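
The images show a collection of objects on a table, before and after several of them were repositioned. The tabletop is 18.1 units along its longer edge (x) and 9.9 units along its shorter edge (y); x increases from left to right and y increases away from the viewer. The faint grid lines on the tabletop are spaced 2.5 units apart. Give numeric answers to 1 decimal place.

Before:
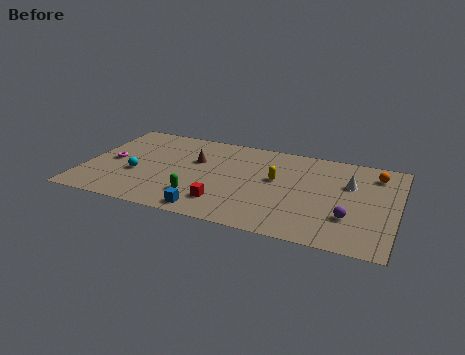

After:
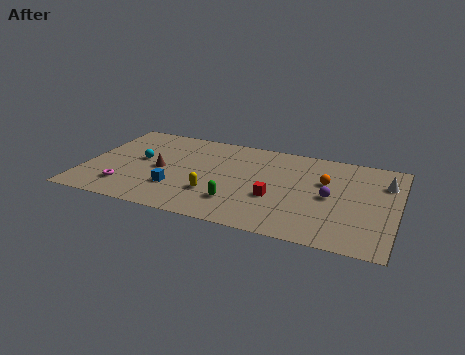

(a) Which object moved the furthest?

the yellow capsule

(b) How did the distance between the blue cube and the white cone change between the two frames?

+3.2

Before: roughly 9.4 units apart; after: 12.6. That's 3.2 units further apart.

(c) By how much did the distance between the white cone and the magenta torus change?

+1.6

They were about 13.9 units apart before and 15.5 after — 1.6 units further apart.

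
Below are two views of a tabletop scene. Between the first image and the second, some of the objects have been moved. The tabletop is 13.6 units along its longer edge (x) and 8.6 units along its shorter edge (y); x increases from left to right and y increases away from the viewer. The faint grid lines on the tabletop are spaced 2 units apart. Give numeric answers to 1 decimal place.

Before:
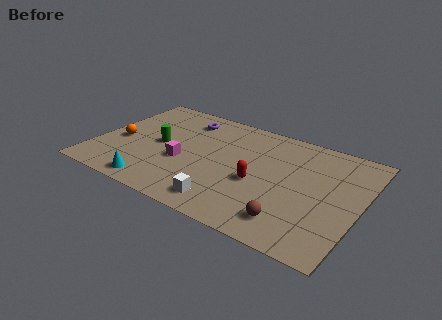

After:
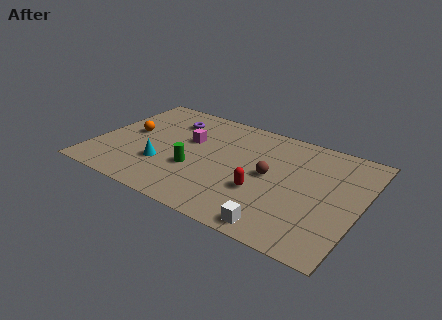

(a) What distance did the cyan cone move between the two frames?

1.7

From (3.5, 1.0) to (3.7, 2.7), the cyan cone covered √(0.2² + 1.7²) ≈ 1.7 units.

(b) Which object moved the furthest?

the brown sphere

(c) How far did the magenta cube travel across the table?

1.9

The magenta cube moved from about (4.6, 3.4) to (4.6, 5.3), a distance of √(0.0² + 1.9²) ≈ 1.9.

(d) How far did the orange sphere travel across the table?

1.0

The orange sphere was near (1.2, 3.7) before and (1.6, 4.6) after, so it travelled √(0.4² + 0.9²) ≈ 1.0 units.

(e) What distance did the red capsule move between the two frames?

0.7

The red capsule was near (8.5, 3.6) before and (8.8, 3.0) after, so it travelled √(0.3² + 0.6²) ≈ 0.7 units.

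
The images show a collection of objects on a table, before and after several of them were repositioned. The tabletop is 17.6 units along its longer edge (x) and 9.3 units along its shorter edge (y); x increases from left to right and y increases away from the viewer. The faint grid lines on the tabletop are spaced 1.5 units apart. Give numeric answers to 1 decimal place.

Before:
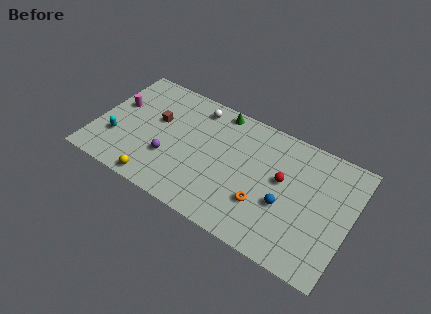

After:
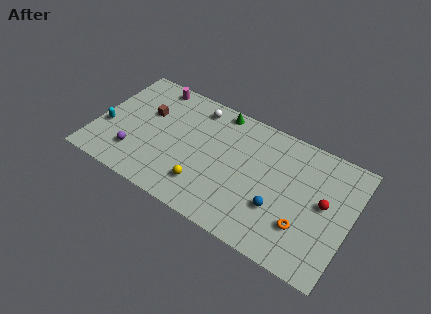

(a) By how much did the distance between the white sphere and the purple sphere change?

+1.7

They were about 4.9 units apart before and 6.6 after — 1.7 units further apart.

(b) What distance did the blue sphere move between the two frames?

0.6

The blue sphere was near (13.3, 3.6) before and (12.9, 3.1) after, so it travelled √(0.4² + 0.5²) ≈ 0.6 units.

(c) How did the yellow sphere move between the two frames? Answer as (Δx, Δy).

(3.1, 1.3)

The yellow sphere was at about (4.8, 0.9) and moved to about (7.9, 2.2).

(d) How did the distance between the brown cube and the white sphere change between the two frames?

+0.4

Before: roughly 3.4 units apart; after: 3.8. That's 0.4 units further apart.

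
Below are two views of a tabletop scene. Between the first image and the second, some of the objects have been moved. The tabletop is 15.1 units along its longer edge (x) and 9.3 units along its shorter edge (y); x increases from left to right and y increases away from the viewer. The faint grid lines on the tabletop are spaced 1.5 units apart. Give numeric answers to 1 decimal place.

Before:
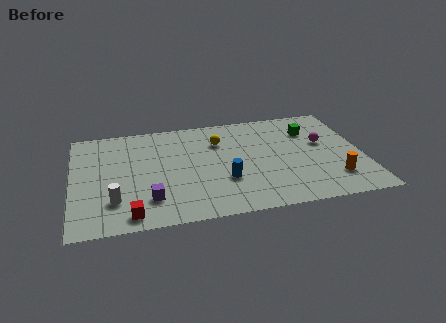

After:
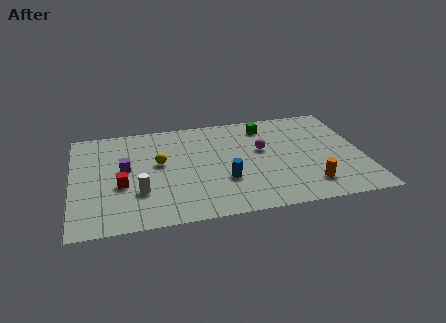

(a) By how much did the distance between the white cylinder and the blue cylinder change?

-1.3

Before: roughly 5.7 units apart; after: 4.4. That's 1.3 units closer together.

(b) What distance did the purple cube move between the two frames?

3.1

The purple cube moved from about (3.9, 2.2) to (2.7, 5.1), a distance of √(1.2² + 2.9²) ≈ 3.1.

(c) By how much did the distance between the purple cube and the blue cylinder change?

+1.5

Before: roughly 4.0 units apart; after: 5.5. That's 1.5 units further apart.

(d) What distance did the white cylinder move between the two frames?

1.4

The white cylinder was near (2.1, 2.4) before and (3.4, 2.9) after, so it travelled √(1.3² + 0.5²) ≈ 1.4 units.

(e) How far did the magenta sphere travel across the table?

3.2

The magenta sphere was near (13.1, 5.5) before and (9.9, 5.5) after, so it travelled √(3.2² + 0.0²) ≈ 3.2 units.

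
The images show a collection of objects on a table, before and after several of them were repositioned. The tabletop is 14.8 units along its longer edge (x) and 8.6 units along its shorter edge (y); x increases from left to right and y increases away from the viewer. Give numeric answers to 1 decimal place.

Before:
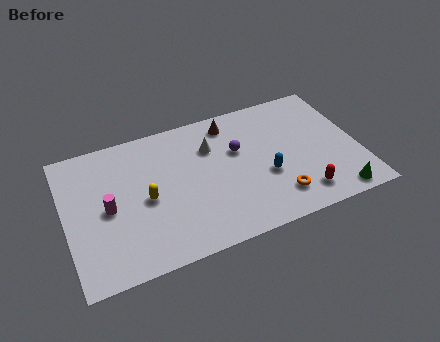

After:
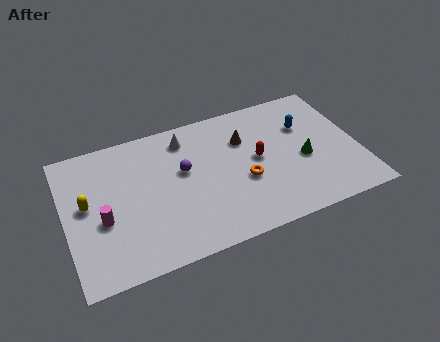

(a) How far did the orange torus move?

2.2

The orange torus was near (10.4, 1.8) before and (8.9, 3.4) after, so it travelled √(1.5² + 1.6²) ≈ 2.2 units.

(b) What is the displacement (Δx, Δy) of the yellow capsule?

(-2.9, 0.7)

The yellow capsule started near (4.0, 4.0) and ended near (1.1, 4.7).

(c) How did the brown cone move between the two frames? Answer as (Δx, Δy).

(0.6, -1.3)

From the two frames, the brown cone sits at roughly (8.6, 7.3) before and (9.2, 6.0) after.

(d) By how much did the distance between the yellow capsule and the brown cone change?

+2.5

They were about 5.7 units apart before and 8.2 after — 2.5 units further apart.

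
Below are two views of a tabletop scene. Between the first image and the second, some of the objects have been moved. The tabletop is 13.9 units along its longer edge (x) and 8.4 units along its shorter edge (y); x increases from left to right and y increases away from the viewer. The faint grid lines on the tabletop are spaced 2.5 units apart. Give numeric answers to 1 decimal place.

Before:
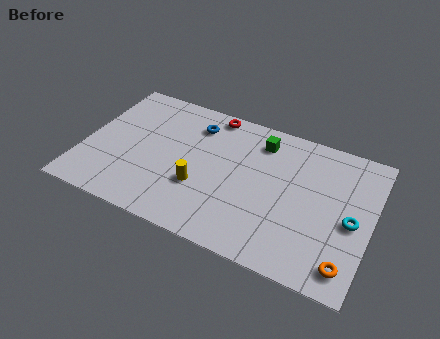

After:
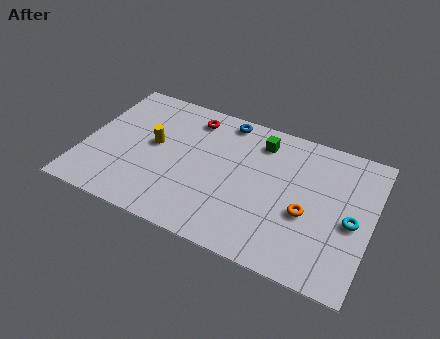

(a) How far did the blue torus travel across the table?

1.7

The blue torus was near (5.1, 6.6) before and (6.5, 7.5) after, so it travelled √(1.4² + 0.9²) ≈ 1.7 units.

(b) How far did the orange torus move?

3.0

The orange torus was near (13.0, 1.3) before and (10.9, 3.4) after, so it travelled √(2.1² + 2.1²) ≈ 3.0 units.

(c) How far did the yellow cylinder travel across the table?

3.0

The yellow cylinder was near (5.8, 2.9) before and (3.3, 4.6) after, so it travelled √(2.5² + 1.7²) ≈ 3.0 units.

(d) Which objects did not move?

the cyan torus and the green cube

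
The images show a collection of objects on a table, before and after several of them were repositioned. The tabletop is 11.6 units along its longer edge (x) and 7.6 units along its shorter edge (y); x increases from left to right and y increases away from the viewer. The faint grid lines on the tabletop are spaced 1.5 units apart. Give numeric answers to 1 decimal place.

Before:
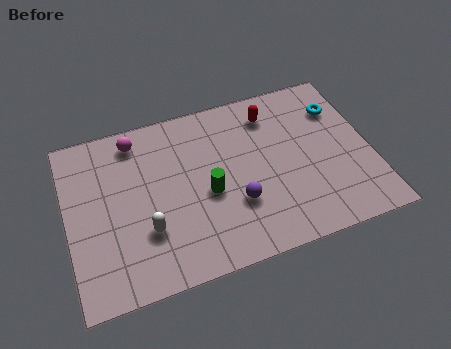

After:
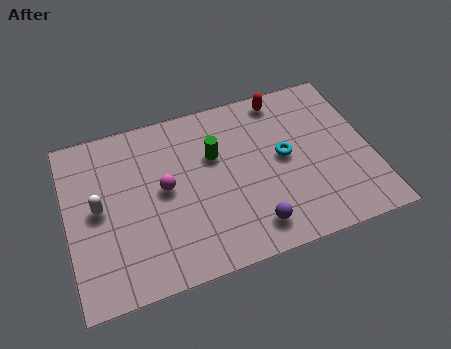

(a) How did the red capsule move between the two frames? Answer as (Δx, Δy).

(0.5, 0.6)

The red capsule was at about (8.0, 6.1) and moved to about (8.5, 6.7).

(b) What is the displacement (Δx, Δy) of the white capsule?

(-1.7, 1.5)

The white capsule started near (2.9, 2.4) and ended near (1.2, 3.9).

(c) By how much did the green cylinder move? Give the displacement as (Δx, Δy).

(0.4, 1.6)

The green cylinder started near (5.3, 3.3) and ended near (5.7, 4.9).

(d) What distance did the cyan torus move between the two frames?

2.8

The cyan torus moved from about (10.6, 5.6) to (8.3, 4.0), a distance of √(2.3² + 1.6²) ≈ 2.8.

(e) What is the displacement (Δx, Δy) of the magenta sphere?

(0.9, -2.5)

From the two frames, the magenta sphere sits at roughly (2.8, 6.5) before and (3.7, 4.0) after.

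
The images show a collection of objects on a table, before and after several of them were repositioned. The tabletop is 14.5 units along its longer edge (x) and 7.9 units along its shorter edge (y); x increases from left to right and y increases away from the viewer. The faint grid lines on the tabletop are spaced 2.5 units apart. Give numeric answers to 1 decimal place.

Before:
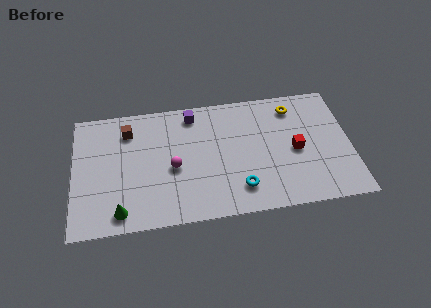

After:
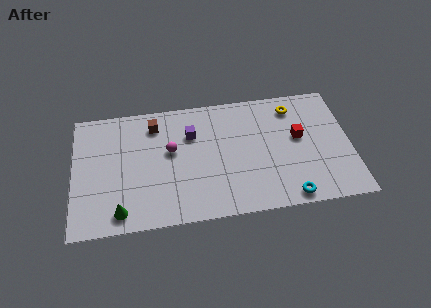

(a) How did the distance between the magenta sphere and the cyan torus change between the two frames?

+3.3

Before: roughly 3.8 units apart; after: 7.1. That's 3.3 units further apart.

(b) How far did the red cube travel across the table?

0.8

From (11.6, 3.7) to (11.8, 4.5), the red cube covered √(0.2² + 0.8²) ≈ 0.8 units.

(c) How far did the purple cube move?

1.3

The purple cube was near (6.3, 6.8) before and (6.2, 5.5) after, so it travelled √(0.1² + 1.3²) ≈ 1.3 units.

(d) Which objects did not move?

the yellow torus and the green cone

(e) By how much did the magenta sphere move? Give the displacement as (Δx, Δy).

(-0.1, 1.1)

The magenta sphere started near (5.2, 3.5) and ended near (5.1, 4.6).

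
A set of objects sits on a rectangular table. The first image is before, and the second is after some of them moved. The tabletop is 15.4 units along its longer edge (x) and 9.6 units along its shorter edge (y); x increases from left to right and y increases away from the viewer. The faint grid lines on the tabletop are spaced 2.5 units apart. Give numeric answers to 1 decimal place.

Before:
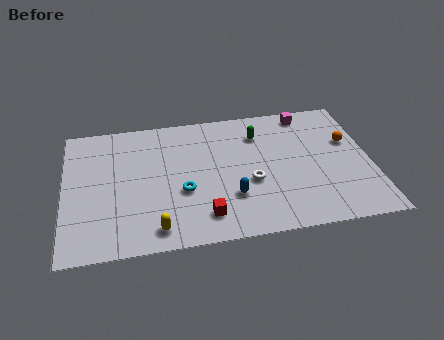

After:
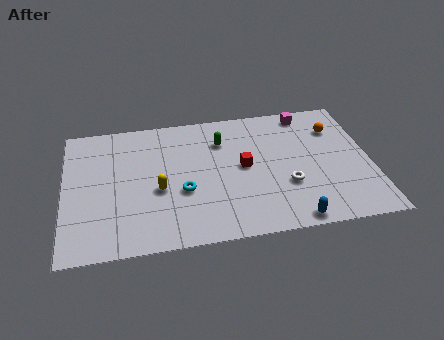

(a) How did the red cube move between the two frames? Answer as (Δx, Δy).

(2.1, 3.2)

The red cube started near (6.9, 1.8) and ended near (9.0, 5.0).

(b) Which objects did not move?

the cyan torus and the magenta cube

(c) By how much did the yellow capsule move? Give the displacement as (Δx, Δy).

(0.2, 2.7)

The yellow capsule was at about (4.5, 1.3) and moved to about (4.7, 4.0).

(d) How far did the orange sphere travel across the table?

1.3

The orange sphere moved from about (14.4, 6.0) to (13.8, 7.1), a distance of √(0.6² + 1.1²) ≈ 1.3.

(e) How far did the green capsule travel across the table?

1.9

The green capsule moved from about (9.9, 7.3) to (8.0, 7.1), a distance of √(1.9² + 0.2²) ≈ 1.9.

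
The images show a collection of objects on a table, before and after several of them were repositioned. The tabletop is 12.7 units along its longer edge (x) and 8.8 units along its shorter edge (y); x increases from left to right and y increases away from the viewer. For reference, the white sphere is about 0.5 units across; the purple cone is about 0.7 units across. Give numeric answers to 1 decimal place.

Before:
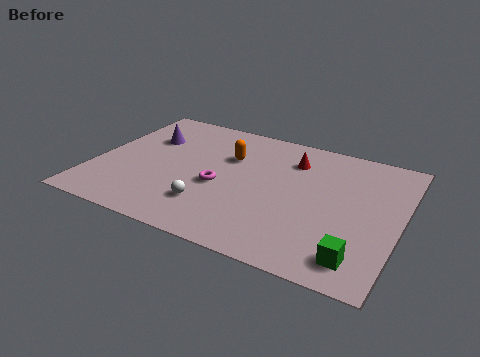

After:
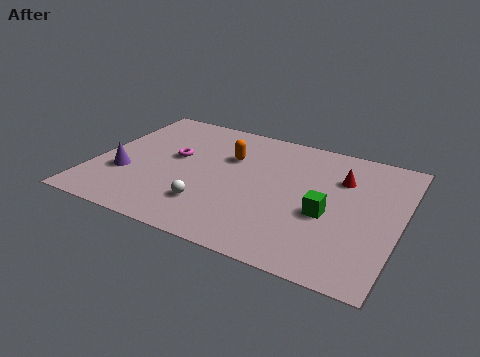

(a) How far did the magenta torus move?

2.5

The magenta torus moved from about (5.3, 3.7) to (3.2, 5.0), a distance of √(2.1² + 1.3²) ≈ 2.5.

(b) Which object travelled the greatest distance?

the purple cone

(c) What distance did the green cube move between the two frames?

2.7

The green cube moved from about (11.3, 1.4) to (9.8, 3.6), a distance of √(1.5² + 2.2²) ≈ 2.7.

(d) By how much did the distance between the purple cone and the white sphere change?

-1.2

They were about 5.0 units apart before and 3.8 after — 1.2 units closer together.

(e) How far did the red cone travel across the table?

2.2

The red cone was near (8.0, 6.7) before and (10.1, 6.2) after, so it travelled √(2.1² + 0.5²) ≈ 2.2 units.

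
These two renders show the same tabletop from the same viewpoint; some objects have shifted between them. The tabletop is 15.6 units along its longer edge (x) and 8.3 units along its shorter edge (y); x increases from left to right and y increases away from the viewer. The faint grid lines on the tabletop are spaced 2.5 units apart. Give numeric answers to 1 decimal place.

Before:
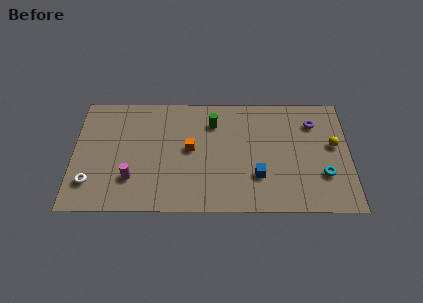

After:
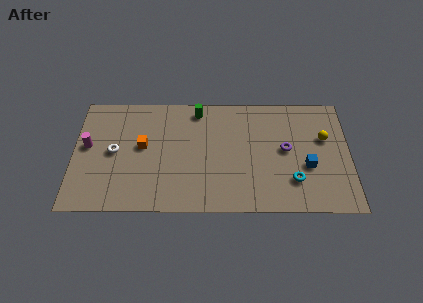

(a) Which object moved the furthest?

the magenta cylinder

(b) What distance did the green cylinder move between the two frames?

1.3

From (7.9, 6.3) to (7.0, 7.2), the green cylinder covered √(0.9² + 0.9²) ≈ 1.3 units.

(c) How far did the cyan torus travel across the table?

1.7

From (14.1, 2.6) to (12.4, 2.2), the cyan torus covered √(1.7² + 0.4²) ≈ 1.7 units.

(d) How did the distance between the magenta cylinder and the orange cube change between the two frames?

-0.8

The distance was about 3.9 in the first image and 3.1 in the second, so they moved 0.8 units closer together.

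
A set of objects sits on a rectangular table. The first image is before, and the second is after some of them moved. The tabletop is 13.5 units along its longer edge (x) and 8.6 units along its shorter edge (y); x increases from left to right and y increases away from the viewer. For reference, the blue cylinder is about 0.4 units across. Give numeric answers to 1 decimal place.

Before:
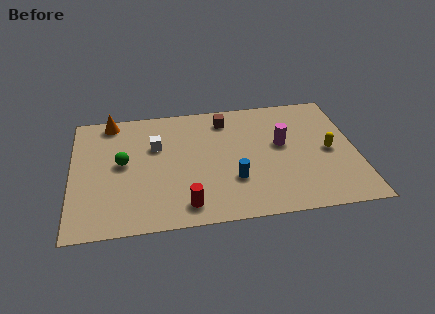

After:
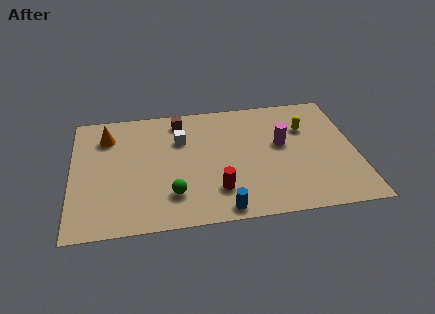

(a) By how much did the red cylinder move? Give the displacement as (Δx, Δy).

(1.5, 0.8)

The red cylinder started near (5.3, 1.3) and ended near (6.8, 2.1).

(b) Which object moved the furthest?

the green sphere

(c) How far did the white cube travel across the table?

1.2

From (4.0, 5.6) to (5.2, 5.9), the white cube covered √(1.2² + 0.3²) ≈ 1.2 units.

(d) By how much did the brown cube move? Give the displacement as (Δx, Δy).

(-2.2, 0.2)

The brown cube started near (7.4, 7.1) and ended near (5.2, 7.3).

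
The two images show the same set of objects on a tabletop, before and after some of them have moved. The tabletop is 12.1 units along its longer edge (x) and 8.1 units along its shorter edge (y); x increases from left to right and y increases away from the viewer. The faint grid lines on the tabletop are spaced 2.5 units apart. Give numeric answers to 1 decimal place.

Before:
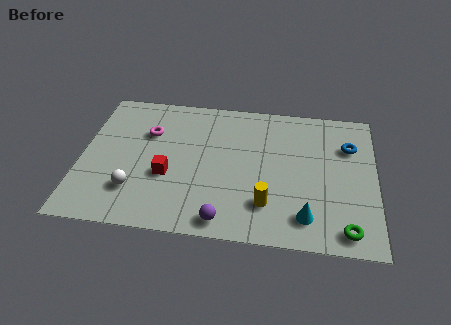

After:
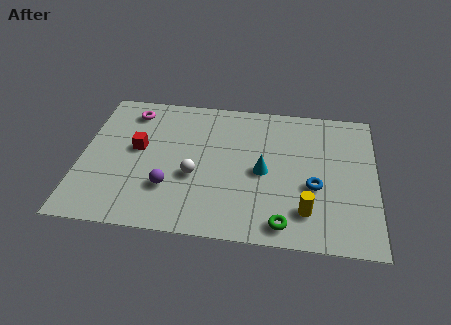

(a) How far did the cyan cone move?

2.9

From (9.3, 1.5) to (7.5, 3.8), the cyan cone covered √(1.8² + 2.3²) ≈ 2.9 units.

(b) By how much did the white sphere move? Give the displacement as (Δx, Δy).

(2.4, 1.1)

The white sphere was at about (2.3, 2.1) and moved to about (4.7, 3.2).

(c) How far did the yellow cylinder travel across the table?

1.6

The yellow cylinder moved from about (7.7, 2.0) to (9.3, 1.8), a distance of √(1.6² + 0.2²) ≈ 1.6.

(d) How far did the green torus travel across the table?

2.5

The green torus was near (10.9, 1.0) before and (8.4, 1.0) after, so it travelled √(2.5² + 0.0²) ≈ 2.5 units.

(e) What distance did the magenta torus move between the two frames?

1.4

The magenta torus moved from about (2.7, 5.5) to (1.9, 6.7), a distance of √(0.8² + 1.2²) ≈ 1.4.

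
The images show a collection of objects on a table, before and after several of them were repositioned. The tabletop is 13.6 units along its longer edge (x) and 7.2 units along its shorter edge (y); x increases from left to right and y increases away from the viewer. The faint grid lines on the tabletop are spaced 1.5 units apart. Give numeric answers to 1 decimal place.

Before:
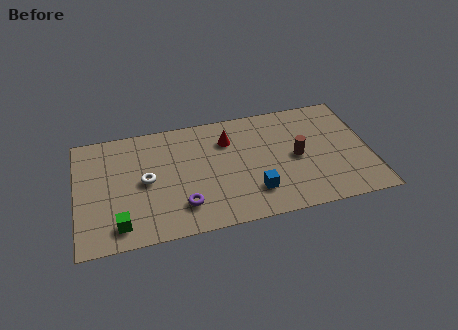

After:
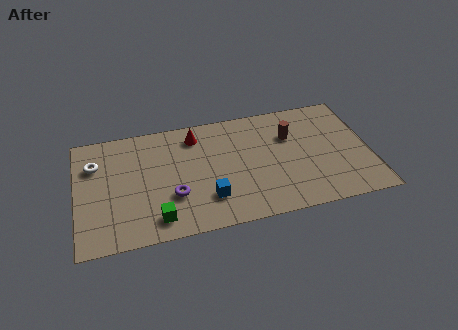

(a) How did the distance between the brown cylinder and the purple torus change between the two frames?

+0.4

Before: roughly 5.7 units apart; after: 6.1. That's 0.4 units further apart.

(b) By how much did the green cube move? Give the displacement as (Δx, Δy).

(1.7, 0.0)

The green cube started near (1.9, 1.2) and ended near (3.6, 1.2).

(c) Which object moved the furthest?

the white torus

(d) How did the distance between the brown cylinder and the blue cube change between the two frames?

+2.3

They were about 2.7 units apart before and 5.0 after — 2.3 units further apart.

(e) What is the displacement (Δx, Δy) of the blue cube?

(-2.1, 0.1)

From the two frames, the blue cube sits at roughly (8.1, 1.8) before and (6.0, 1.9) after.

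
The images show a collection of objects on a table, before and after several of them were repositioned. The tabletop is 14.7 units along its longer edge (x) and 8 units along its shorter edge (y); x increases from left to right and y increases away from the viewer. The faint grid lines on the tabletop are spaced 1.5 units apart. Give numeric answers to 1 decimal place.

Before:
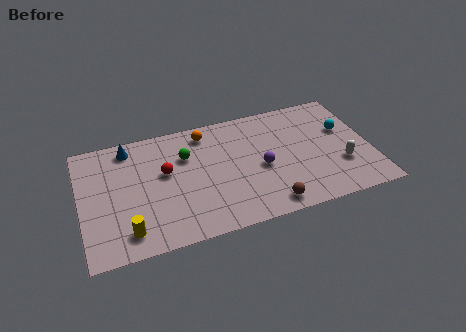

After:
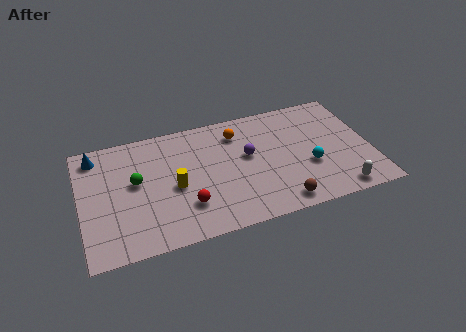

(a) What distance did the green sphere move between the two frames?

2.8

The green sphere moved from about (5.4, 5.5) to (2.8, 4.5), a distance of √(2.6² + 1.0²) ≈ 2.8.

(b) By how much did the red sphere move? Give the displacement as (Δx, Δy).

(0.9, -2.5)

The red sphere started near (4.3, 4.7) and ended near (5.2, 2.2).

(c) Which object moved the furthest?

the yellow cylinder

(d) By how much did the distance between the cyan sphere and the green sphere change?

+0.7

The distance was about 8.1 in the first image and 8.8 in the second, so they moved 0.7 units further apart.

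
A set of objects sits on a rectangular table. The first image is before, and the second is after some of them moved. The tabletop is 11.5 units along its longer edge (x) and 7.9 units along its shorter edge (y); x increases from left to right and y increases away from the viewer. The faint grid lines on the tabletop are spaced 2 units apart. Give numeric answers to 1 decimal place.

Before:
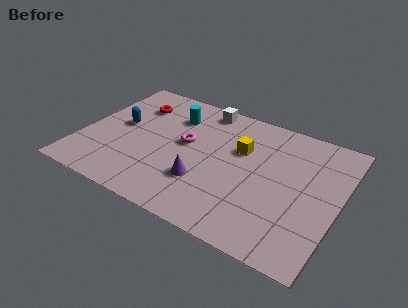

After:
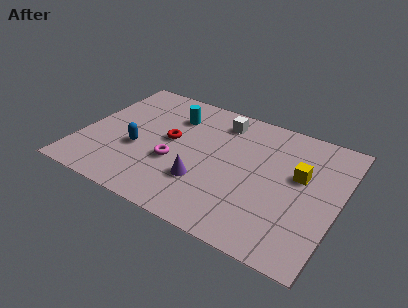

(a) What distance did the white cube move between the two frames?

1.0

The white cube was near (5.0, 7.0) before and (5.9, 6.5) after, so it travelled √(0.9² + 0.5²) ≈ 1.0 units.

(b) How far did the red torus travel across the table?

2.5

From (2.0, 5.9) to (3.9, 4.3), the red torus covered √(1.9² + 1.6²) ≈ 2.5 units.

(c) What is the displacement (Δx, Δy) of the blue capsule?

(1.0, -1.2)

The blue capsule started near (1.6, 4.3) and ended near (2.6, 3.1).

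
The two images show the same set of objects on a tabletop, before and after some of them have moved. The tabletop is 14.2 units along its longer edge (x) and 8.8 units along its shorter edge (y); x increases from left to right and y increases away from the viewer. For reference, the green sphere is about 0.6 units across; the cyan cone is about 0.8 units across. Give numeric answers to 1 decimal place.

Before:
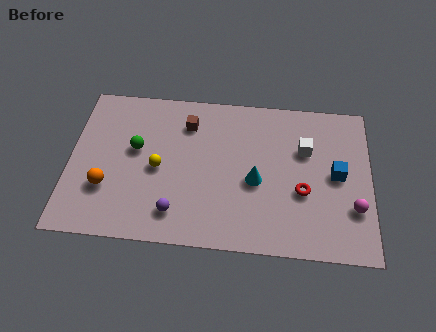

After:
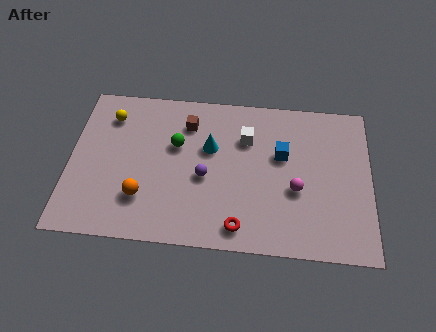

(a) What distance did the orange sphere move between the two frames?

1.7

From (1.8, 2.8) to (3.5, 2.4), the orange sphere covered √(1.7² + 0.4²) ≈ 1.7 units.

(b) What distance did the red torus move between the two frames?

3.6

The red torus was near (11.0, 3.4) before and (8.1, 1.2) after, so it travelled √(2.9² + 2.2²) ≈ 3.6 units.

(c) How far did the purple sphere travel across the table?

2.5

The purple sphere moved from about (5.1, 1.7) to (6.4, 3.8), a distance of √(1.3² + 2.1²) ≈ 2.5.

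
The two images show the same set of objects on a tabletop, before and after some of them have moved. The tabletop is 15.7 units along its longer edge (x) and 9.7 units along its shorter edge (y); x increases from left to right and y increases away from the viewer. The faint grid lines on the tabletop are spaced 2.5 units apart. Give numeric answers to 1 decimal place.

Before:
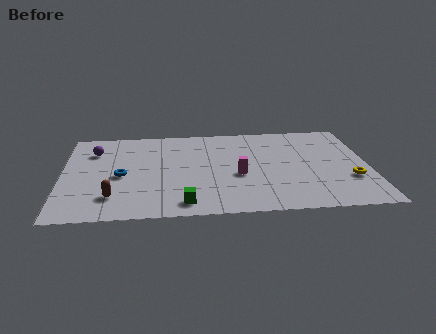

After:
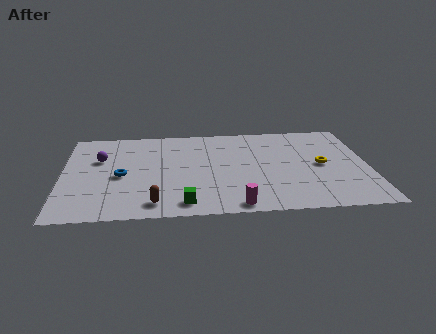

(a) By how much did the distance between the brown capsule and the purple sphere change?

+0.5

They were about 5.1 units apart before and 5.6 after — 0.5 units further apart.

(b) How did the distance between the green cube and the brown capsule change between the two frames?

-2.2

They were about 3.7 units apart before and 1.5 after — 2.2 units closer together.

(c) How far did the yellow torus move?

2.1

The yellow torus was near (14.7, 3.2) before and (13.3, 4.8) after, so it travelled √(1.4² + 1.6²) ≈ 2.1 units.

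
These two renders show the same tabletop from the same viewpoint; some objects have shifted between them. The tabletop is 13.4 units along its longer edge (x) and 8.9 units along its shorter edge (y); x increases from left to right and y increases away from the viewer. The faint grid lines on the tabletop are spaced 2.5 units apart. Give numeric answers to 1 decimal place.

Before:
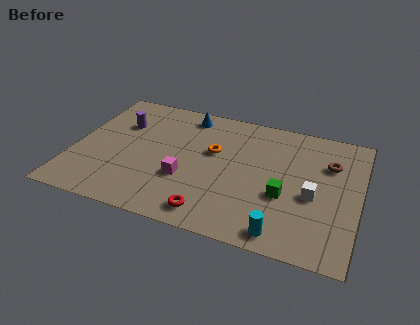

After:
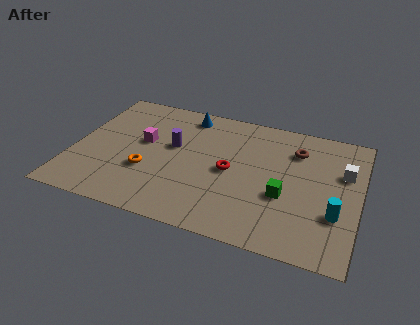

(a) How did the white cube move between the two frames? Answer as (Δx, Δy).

(1.3, 2.0)

From the two frames, the white cube sits at roughly (11.3, 3.8) before and (12.6, 5.8) after.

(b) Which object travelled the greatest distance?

the orange torus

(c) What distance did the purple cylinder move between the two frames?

2.8

The purple cylinder was near (2.0, 6.1) before and (4.6, 5.2) after, so it travelled √(2.6² + 0.9²) ≈ 2.8 units.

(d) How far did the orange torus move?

3.7

The orange torus moved from about (6.5, 5.4) to (3.6, 3.1), a distance of √(2.9² + 2.3²) ≈ 3.7.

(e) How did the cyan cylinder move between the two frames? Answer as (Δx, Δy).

(2.3, 1.9)

The cyan cylinder was at about (10.1, 1.0) and moved to about (12.4, 2.9).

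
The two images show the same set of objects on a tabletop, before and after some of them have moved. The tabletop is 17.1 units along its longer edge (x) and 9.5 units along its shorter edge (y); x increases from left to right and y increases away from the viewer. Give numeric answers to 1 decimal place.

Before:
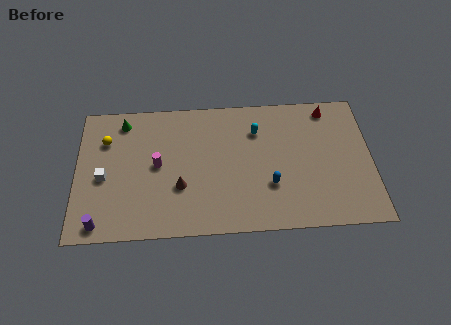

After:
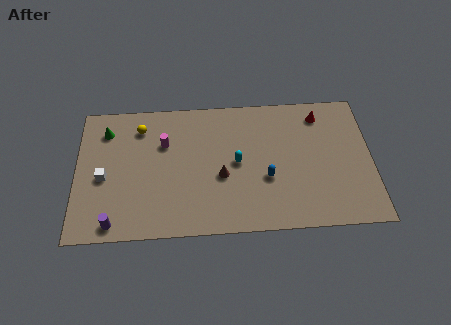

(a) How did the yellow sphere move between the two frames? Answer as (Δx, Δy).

(2.0, 0.8)

The yellow sphere was at about (1.7, 6.8) and moved to about (3.7, 7.6).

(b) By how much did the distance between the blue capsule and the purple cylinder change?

-0.8

They were about 10.0 units apart before and 9.2 after — 0.8 units closer together.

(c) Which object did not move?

the white cube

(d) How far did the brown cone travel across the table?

2.5

From (6.0, 3.3) to (8.4, 3.9), the brown cone covered √(2.4² + 0.6²) ≈ 2.5 units.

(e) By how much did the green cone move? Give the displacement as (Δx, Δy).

(-1.0, -0.6)

From the two frames, the green cone sits at roughly (2.7, 8.1) before and (1.7, 7.5) after.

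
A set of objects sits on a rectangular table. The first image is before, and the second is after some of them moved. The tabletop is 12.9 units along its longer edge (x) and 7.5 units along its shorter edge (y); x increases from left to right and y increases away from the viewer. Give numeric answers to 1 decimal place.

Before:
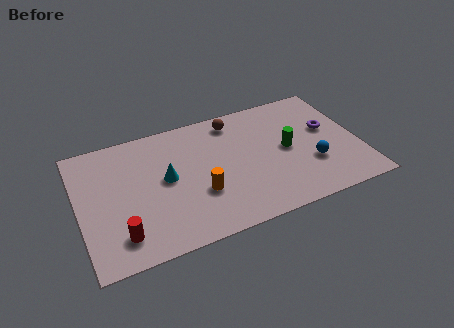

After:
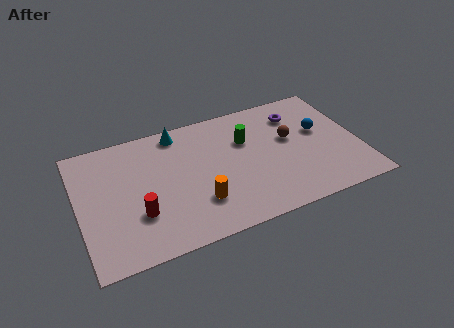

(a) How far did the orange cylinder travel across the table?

0.5

From (5.4, 2.6) to (5.3, 2.1), the orange cylinder covered √(0.1² + 0.5²) ≈ 0.5 units.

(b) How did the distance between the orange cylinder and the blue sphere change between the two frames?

+1.1

The distance was about 5.2 in the first image and 6.3 in the second, so they moved 1.1 units further apart.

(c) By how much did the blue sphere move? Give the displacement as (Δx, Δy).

(0.6, 1.9)

The blue sphere was at about (10.6, 2.5) and moved to about (11.2, 4.4).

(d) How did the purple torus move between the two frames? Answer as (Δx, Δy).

(-1.3, 1.4)

The purple torus was at about (11.6, 4.4) and moved to about (10.3, 5.8).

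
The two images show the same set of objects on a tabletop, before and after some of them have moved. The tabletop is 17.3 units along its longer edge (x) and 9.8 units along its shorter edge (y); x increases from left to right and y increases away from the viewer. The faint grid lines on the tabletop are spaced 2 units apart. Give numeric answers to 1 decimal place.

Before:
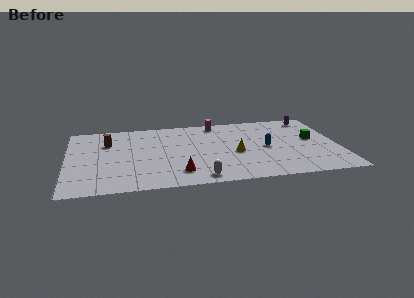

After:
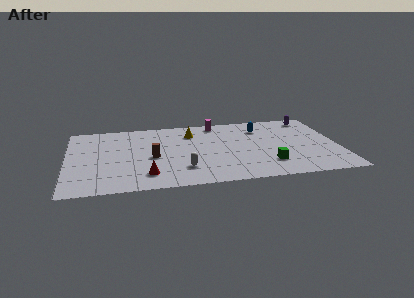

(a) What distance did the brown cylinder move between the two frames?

3.8

The brown cylinder was near (2.6, 6.9) before and (5.4, 4.4) after, so it travelled √(2.8² + 2.5²) ≈ 3.8 units.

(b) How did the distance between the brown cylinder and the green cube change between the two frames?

-5.6

They were about 13.2 units apart before and 7.6 after — 5.6 units closer together.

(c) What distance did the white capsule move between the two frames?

1.7

The white capsule moved from about (8.3, 1.1) to (7.3, 2.5), a distance of √(1.0² + 1.4²) ≈ 1.7.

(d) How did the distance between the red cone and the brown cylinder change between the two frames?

-4.2

The distance was about 6.6 in the first image and 2.4 in the second, so they moved 4.2 units closer together.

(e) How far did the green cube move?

4.2

The green cube moved from about (15.7, 5.4) to (12.7, 2.4), a distance of √(3.0² + 3.0²) ≈ 4.2.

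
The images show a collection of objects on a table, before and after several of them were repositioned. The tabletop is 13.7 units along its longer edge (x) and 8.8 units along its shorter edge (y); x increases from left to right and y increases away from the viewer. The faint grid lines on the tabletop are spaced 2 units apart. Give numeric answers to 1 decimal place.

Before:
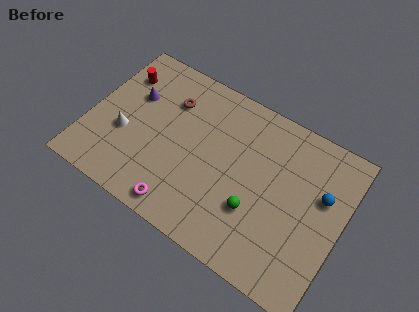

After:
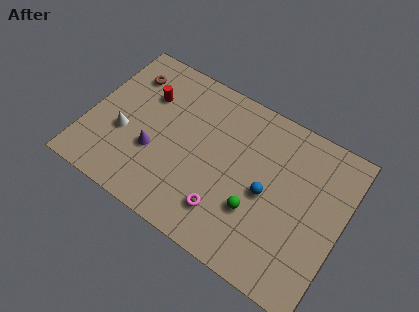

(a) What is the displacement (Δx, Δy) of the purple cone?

(1.6, -2.5)

From the two frames, the purple cone sits at roughly (2.1, 5.7) before and (3.7, 3.2) after.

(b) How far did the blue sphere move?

3.1

The blue sphere was near (12.5, 5.5) before and (9.7, 4.1) after, so it travelled √(2.8² + 1.4²) ≈ 3.1 units.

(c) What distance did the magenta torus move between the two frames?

2.4

From (5.6, 1.0) to (7.8, 2.0), the magenta torus covered √(2.2² + 1.0²) ≈ 2.4 units.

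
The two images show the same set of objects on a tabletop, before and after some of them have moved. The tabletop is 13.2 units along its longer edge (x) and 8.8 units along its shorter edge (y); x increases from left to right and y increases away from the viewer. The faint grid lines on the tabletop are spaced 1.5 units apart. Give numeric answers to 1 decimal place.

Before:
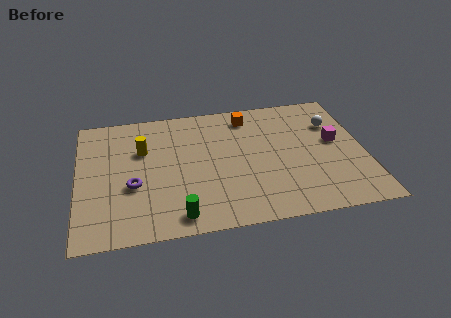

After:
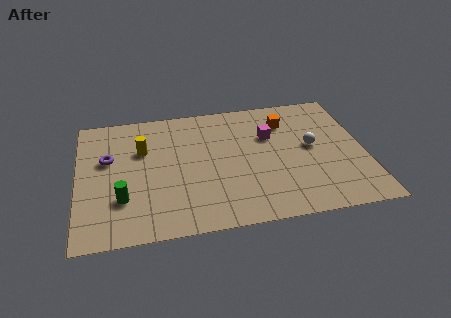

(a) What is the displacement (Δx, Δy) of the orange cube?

(1.7, -0.7)

From the two frames, the orange cube sits at roughly (8.0, 7.4) before and (9.7, 6.7) after.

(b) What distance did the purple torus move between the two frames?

2.3

The purple torus was near (2.5, 3.4) before and (1.4, 5.4) after, so it travelled √(1.1² + 2.0²) ≈ 2.3 units.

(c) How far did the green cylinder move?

2.9

From (4.5, 1.1) to (2.0, 2.6), the green cylinder covered √(2.5² + 1.5²) ≈ 2.9 units.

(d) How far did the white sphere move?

1.9

The white sphere moved from about (11.9, 6.2) to (10.8, 4.7), a distance of √(1.1² + 1.5²) ≈ 1.9.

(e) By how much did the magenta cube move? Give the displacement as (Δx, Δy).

(-3.0, 0.9)

The magenta cube started near (11.9, 4.9) and ended near (8.9, 5.8).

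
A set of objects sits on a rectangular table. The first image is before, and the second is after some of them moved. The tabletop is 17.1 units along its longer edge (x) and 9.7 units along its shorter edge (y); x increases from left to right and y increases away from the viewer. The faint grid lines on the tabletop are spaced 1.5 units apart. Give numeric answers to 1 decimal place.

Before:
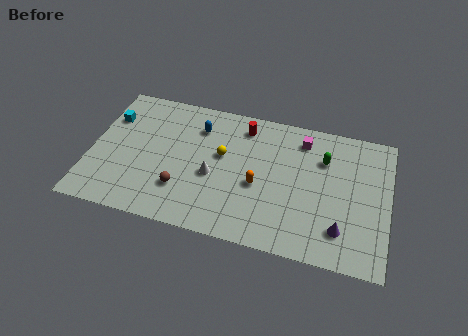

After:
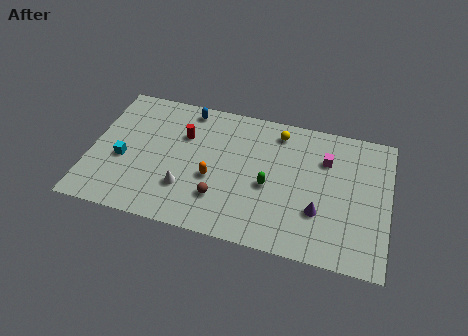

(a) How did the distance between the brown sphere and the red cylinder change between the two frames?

-1.6

Before: roughly 6.3 units apart; after: 4.7. That's 1.6 units closer together.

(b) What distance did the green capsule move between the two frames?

4.0

The green capsule was near (13.3, 6.9) before and (10.3, 4.2) after, so it travelled √(3.0² + 2.7²) ≈ 4.0 units.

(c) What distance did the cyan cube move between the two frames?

3.1

The cyan cube was near (0.9, 6.9) before and (1.9, 4.0) after, so it travelled √(1.0² + 2.9²) ≈ 3.1 units.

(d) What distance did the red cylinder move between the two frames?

3.7

The red cylinder was near (8.6, 8.1) before and (5.2, 6.6) after, so it travelled √(3.4² + 1.5²) ≈ 3.7 units.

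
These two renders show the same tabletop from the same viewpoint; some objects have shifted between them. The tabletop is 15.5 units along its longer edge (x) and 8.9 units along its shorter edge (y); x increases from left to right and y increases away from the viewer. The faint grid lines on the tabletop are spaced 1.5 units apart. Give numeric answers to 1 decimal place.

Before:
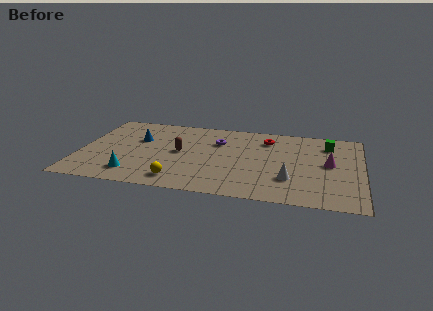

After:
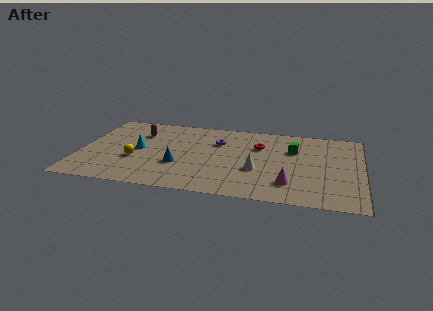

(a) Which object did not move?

the purple torus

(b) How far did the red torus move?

1.0

From (10.2, 7.0) to (9.8, 6.1), the red torus covered √(0.4² + 0.9²) ≈ 1.0 units.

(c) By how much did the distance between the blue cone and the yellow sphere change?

-2.6

The distance was about 5.0 in the first image and 2.4 in the second, so they moved 2.6 units closer together.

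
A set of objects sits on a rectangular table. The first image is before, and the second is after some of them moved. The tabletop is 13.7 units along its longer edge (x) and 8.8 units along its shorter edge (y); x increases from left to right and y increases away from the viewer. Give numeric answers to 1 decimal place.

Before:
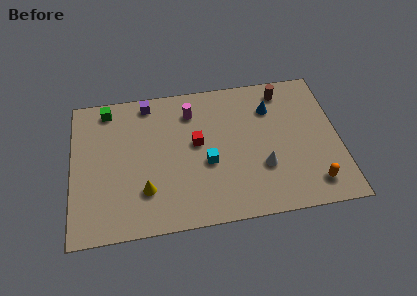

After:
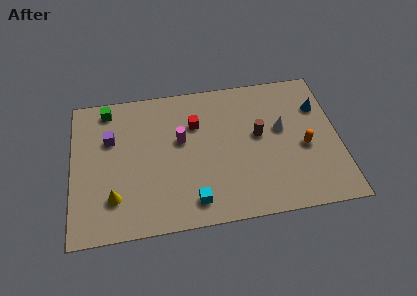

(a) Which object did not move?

the green cube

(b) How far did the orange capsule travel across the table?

2.3

The orange capsule was near (12.2, 1.5) before and (11.9, 3.8) after, so it travelled √(0.3² + 2.3²) ≈ 2.3 units.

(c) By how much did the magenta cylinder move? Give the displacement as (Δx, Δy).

(-0.6, -1.7)

From the two frames, the magenta cylinder sits at roughly (6.2, 6.9) before and (5.6, 5.2) after.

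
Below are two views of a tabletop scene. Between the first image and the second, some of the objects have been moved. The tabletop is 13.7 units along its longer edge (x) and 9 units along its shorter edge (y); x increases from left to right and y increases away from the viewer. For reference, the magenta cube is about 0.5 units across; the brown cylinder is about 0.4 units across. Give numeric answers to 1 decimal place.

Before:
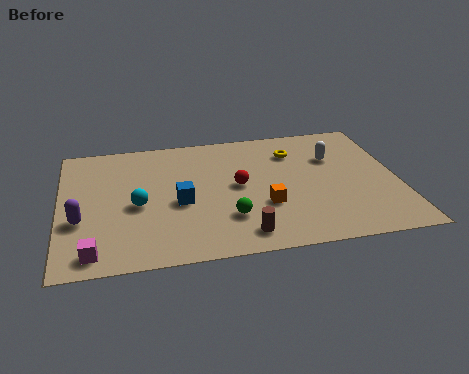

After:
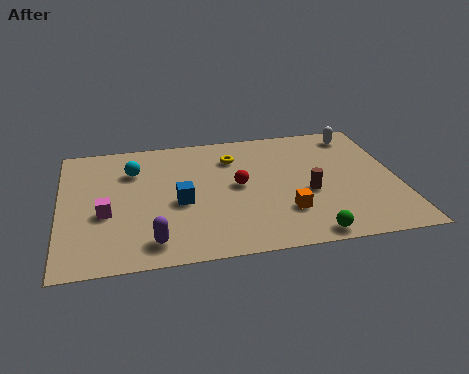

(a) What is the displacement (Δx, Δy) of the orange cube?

(0.8, -0.6)

The orange cube was at about (8.2, 3.1) and moved to about (9.0, 2.5).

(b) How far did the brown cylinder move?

3.7

The brown cylinder was near (7.2, 1.3) before and (10.0, 3.7) after, so it travelled √(2.8² + 2.4²) ≈ 3.7 units.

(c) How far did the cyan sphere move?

2.5

The cyan sphere moved from about (3.1, 4.0) to (3.0, 6.5), a distance of √(0.1² + 2.5²) ≈ 2.5.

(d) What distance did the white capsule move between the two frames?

1.9

The white capsule was near (11.2, 6.1) before and (12.3, 7.7) after, so it travelled √(1.1² + 1.6²) ≈ 1.9 units.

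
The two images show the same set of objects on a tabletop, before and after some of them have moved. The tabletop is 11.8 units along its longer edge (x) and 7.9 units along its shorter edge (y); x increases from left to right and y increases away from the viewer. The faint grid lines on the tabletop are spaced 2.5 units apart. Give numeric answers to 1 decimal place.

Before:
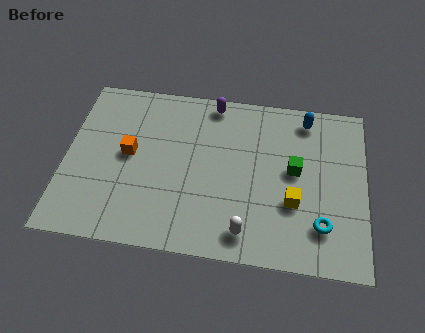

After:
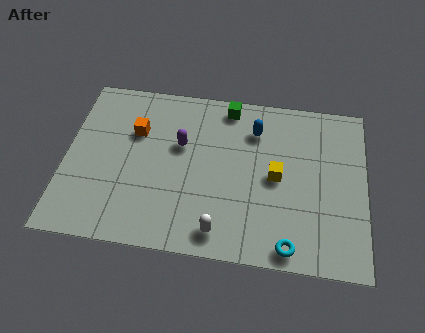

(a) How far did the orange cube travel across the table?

1.1

The orange cube was near (2.5, 4.2) before and (2.7, 5.3) after, so it travelled √(0.2² + 1.1²) ≈ 1.1 units.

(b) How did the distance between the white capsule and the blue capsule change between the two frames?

-1.0

They were about 6.0 units apart before and 5.0 after — 1.0 units closer together.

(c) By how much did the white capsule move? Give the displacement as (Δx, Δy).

(-1.0, -0.1)

From the two frames, the white capsule sits at roughly (7.2, 1.2) before and (6.2, 1.1) after.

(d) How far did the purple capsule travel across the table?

2.5

From (5.7, 7.1) to (4.5, 4.9), the purple capsule covered √(1.2² + 2.2²) ≈ 2.5 units.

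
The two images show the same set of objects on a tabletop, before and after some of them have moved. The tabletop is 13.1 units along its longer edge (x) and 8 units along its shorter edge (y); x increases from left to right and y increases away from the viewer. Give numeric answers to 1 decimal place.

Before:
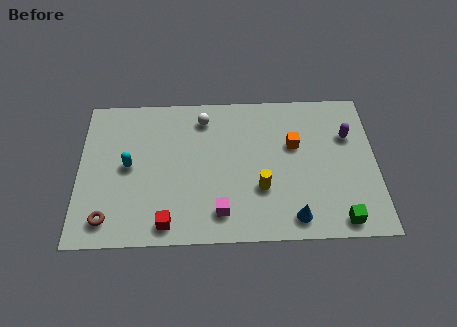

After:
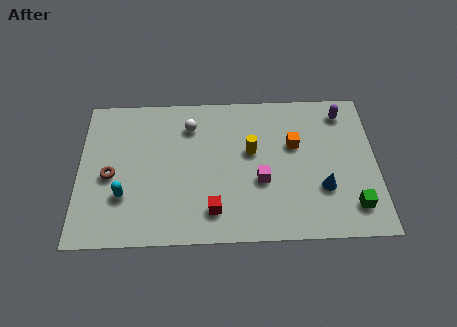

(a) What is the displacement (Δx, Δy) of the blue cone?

(1.3, 1.5)

The blue cone was at about (9.4, 1.1) and moved to about (10.7, 2.6).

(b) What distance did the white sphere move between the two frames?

0.7

The white sphere was near (5.5, 6.6) before and (4.9, 6.2) after, so it travelled √(0.6² + 0.4²) ≈ 0.7 units.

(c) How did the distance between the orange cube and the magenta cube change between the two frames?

-2.4

The distance was about 4.8 in the first image and 2.4 in the second, so they moved 2.4 units closer together.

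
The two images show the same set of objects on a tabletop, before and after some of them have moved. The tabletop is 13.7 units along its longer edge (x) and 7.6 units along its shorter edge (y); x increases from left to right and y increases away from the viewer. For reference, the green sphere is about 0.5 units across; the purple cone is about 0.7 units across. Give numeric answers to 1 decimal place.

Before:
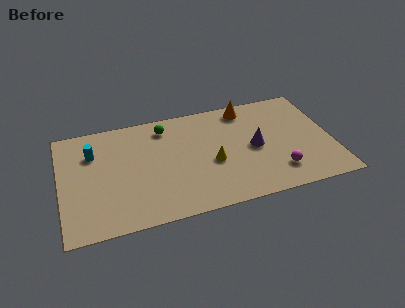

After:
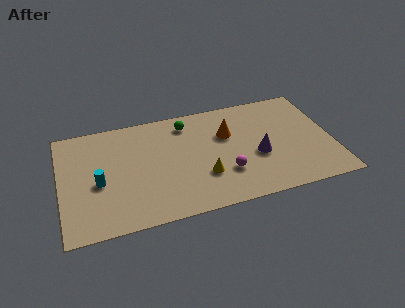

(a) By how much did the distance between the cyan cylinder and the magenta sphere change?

-3.4

The distance was about 9.8 in the first image and 6.4 in the second, so they moved 3.4 units closer together.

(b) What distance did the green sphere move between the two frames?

1.1

The green sphere moved from about (5.4, 6.3) to (6.5, 6.3), a distance of √(1.1² + 0.0²) ≈ 1.1.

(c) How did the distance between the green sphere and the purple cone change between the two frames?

-0.4

The distance was about 5.1 in the first image and 4.7 in the second, so they moved 0.4 units closer together.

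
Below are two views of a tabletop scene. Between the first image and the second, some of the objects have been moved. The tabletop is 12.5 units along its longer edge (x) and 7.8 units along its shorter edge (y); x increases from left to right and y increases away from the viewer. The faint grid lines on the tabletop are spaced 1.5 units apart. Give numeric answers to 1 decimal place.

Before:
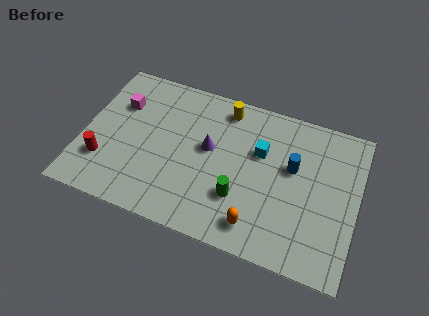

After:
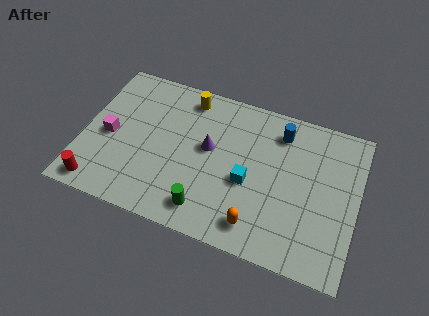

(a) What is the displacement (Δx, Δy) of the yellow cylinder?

(-1.7, 0.0)

The yellow cylinder started near (6.2, 6.7) and ended near (4.5, 6.7).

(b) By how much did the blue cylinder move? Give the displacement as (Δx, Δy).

(-0.7, 1.6)

The blue cylinder started near (9.5, 4.7) and ended near (8.8, 6.3).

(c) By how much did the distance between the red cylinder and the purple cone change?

+0.8

Before: roughly 5.1 units apart; after: 5.9. That's 0.8 units further apart.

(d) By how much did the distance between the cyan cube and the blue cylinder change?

+1.7

The distance was about 1.5 in the first image and 3.2 in the second, so they moved 1.7 units further apart.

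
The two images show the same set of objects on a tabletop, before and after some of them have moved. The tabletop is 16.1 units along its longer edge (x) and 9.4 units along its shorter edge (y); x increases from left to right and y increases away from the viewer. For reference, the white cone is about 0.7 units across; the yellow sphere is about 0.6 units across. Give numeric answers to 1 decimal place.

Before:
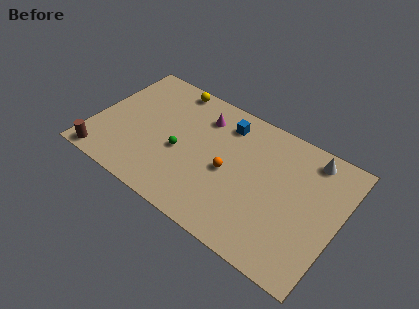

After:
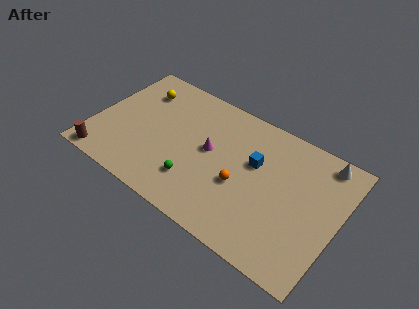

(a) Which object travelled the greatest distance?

the blue cube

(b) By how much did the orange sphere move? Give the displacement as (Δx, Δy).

(0.9, -0.5)

The orange sphere started near (9.0, 4.3) and ended near (9.9, 3.8).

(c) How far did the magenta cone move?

2.4

From (6.7, 7.3) to (7.6, 5.1), the magenta cone covered √(0.9² + 2.2²) ≈ 2.4 units.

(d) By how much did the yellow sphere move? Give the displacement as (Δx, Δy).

(-1.9, -1.3)

The yellow sphere started near (4.3, 8.5) and ended near (2.4, 7.2).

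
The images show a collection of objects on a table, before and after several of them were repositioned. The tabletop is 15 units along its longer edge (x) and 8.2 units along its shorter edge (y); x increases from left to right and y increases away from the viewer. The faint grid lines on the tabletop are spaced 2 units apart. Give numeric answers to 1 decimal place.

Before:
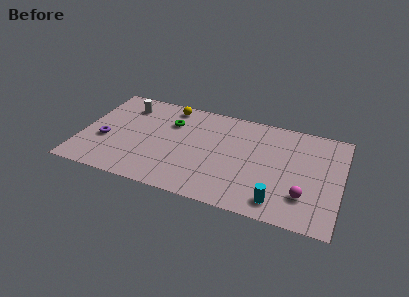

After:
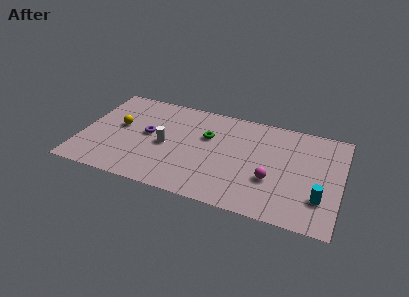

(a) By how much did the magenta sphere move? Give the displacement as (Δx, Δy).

(-1.9, 0.7)

The magenta sphere was at about (13.0, 2.2) and moved to about (11.1, 2.9).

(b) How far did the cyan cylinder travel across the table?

2.5

From (11.6, 1.3) to (13.9, 2.3), the cyan cylinder covered √(2.3² + 1.0²) ≈ 2.5 units.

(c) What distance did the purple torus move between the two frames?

2.7

The purple torus was near (1.4, 3.2) before and (3.8, 4.4) after, so it travelled √(2.4² + 1.2²) ≈ 2.7 units.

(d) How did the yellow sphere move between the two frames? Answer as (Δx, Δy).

(-2.7, -2.6)

From the two frames, the yellow sphere sits at roughly (4.8, 7.2) before and (2.1, 4.6) after.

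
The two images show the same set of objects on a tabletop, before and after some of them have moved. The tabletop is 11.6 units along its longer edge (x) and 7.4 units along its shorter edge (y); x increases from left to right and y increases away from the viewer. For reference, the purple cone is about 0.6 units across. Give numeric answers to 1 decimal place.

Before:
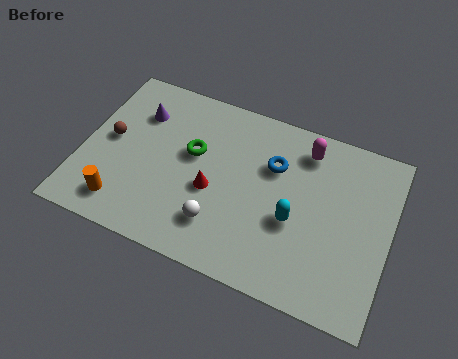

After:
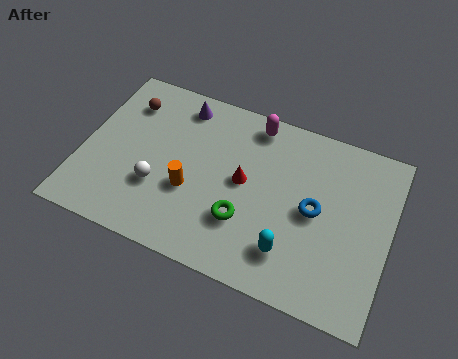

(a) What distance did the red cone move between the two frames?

1.4

From (5.0, 3.1) to (6.1, 3.9), the red cone covered √(1.1² + 0.8²) ≈ 1.4 units.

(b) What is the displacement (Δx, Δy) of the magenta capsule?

(-2.0, 0.4)

From the two frames, the magenta capsule sits at roughly (8.2, 6.1) before and (6.2, 6.5) after.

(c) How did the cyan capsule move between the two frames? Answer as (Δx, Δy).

(0.0, -1.3)

From the two frames, the cyan capsule sits at roughly (8.1, 3.0) before and (8.1, 1.7) after.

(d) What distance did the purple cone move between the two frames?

1.7

The purple cone moved from about (1.9, 5.4) to (3.4, 6.3), a distance of √(1.5² + 0.9²) ≈ 1.7.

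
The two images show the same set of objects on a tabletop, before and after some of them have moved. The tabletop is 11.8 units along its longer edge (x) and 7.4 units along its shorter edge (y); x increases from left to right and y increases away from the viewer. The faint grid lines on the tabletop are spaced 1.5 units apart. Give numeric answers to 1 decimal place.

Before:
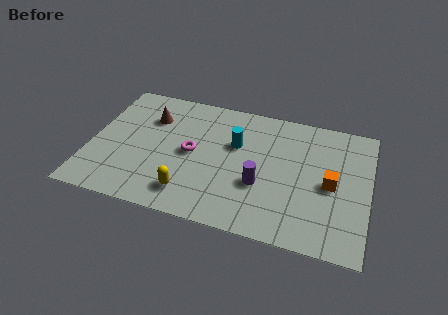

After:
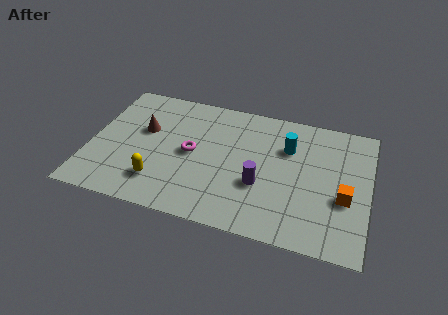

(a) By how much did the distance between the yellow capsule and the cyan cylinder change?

+2.5

The distance was about 3.7 in the first image and 6.2 in the second, so they moved 2.5 units further apart.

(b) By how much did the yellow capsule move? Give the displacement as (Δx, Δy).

(-1.3, 0.3)

From the two frames, the yellow capsule sits at roughly (4.4, 1.4) before and (3.1, 1.7) after.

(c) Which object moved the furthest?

the cyan cylinder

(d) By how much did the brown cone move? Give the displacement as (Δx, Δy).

(-0.2, -0.8)

The brown cone started near (2.4, 5.3) and ended near (2.2, 4.5).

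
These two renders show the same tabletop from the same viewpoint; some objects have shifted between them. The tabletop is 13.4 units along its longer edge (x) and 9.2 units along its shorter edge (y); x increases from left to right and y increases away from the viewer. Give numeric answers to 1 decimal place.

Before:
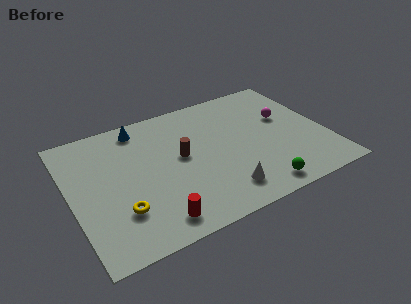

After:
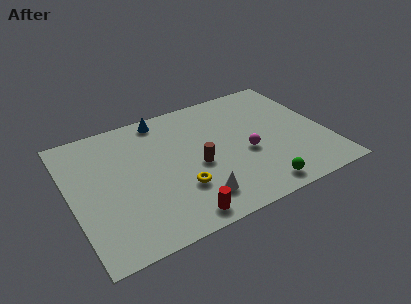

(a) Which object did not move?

the green sphere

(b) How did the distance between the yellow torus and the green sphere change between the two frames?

-2.9

Before: roughly 7.2 units apart; after: 4.3. That's 2.9 units closer together.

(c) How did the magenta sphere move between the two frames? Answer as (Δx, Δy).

(-2.4, -1.8)

The magenta sphere was at about (11.5, 5.6) and moved to about (9.1, 3.8).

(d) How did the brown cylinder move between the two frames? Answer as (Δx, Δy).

(0.7, -1.0)

The brown cylinder was at about (5.8, 5.0) and moved to about (6.5, 4.0).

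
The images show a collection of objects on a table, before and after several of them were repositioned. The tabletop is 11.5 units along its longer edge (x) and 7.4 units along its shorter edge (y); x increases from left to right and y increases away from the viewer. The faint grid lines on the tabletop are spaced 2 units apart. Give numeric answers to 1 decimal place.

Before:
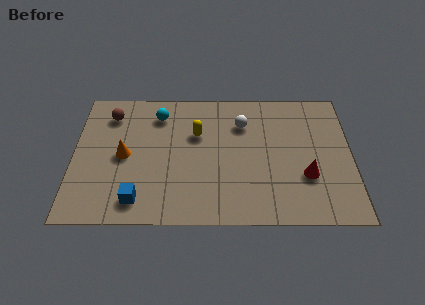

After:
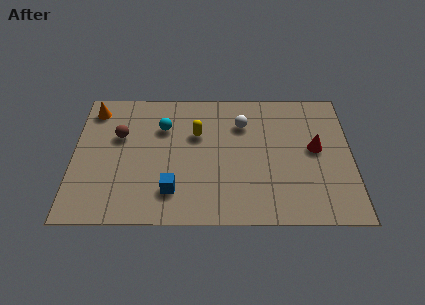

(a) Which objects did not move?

the white sphere and the yellow capsule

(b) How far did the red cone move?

1.6

The red cone was near (9.6, 2.5) before and (10.0, 4.0) after, so it travelled √(0.4² + 1.5²) ≈ 1.6 units.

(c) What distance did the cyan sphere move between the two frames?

0.7

From (3.5, 5.9) to (3.7, 5.2), the cyan sphere covered √(0.2² + 0.7²) ≈ 0.7 units.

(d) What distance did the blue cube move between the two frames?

1.5

The blue cube was near (2.7, 1.2) before and (4.1, 1.7) after, so it travelled √(1.4² + 0.5²) ≈ 1.5 units.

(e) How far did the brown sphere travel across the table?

1.3

The brown sphere was near (1.5, 5.9) before and (1.9, 4.7) after, so it travelled √(0.4² + 1.2²) ≈ 1.3 units.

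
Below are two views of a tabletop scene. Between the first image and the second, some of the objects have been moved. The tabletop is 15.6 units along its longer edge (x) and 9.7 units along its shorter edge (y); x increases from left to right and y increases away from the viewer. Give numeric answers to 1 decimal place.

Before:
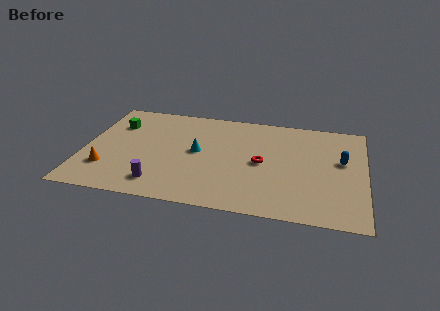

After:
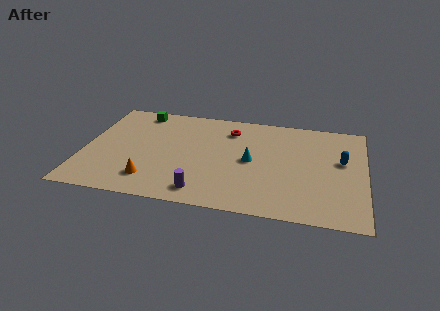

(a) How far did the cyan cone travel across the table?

3.0

The cyan cone moved from about (6.3, 5.1) to (9.3, 4.8), a distance of √(3.0² + 0.3²) ≈ 3.0.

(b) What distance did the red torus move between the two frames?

3.5

The red torus moved from about (9.9, 4.7) to (8.0, 7.6), a distance of √(1.9² + 2.9²) ≈ 3.5.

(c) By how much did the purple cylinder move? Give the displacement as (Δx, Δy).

(2.4, -0.3)

From the two frames, the purple cylinder sits at roughly (4.4, 1.7) before and (6.8, 1.4) after.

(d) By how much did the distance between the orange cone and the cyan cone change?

+0.6

They were about 5.5 units apart before and 6.1 after — 0.6 units further apart.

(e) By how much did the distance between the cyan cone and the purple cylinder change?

+0.3

They were about 3.9 units apart before and 4.2 after — 0.3 units further apart.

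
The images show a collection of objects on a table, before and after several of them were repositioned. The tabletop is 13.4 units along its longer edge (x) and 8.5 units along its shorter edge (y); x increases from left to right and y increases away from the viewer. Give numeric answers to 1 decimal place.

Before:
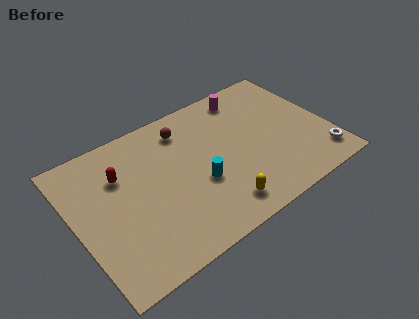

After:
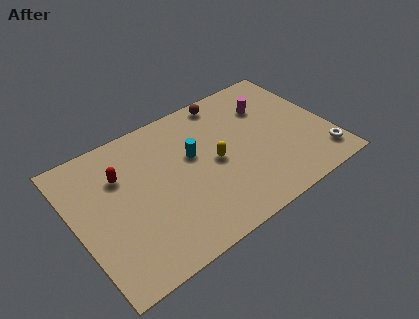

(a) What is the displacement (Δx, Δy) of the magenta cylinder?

(0.9, -1.2)

The magenta cylinder was at about (9.7, 7.3) and moved to about (10.6, 6.1).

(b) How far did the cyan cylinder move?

1.8

The cyan cylinder moved from about (6.3, 3.3) to (6.3, 5.1), a distance of √(0.0² + 1.8²) ≈ 1.8.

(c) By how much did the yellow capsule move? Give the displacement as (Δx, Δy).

(0.3, 2.7)

The yellow capsule started near (7.0, 1.4) and ended near (7.3, 4.1).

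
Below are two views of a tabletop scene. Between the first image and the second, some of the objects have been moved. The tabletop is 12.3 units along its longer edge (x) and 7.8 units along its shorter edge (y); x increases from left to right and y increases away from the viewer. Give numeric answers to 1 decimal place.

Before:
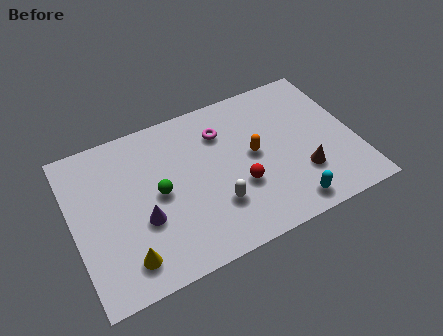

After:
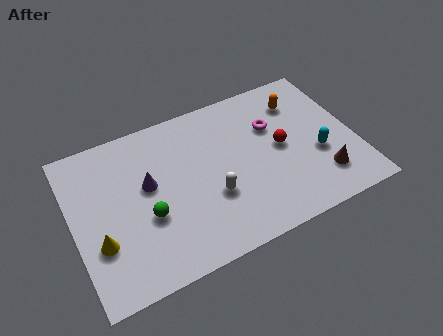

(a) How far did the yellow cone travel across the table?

1.6

The yellow cone was near (2.0, 1.4) before and (1.0, 2.6) after, so it travelled √(1.0² + 1.2²) ≈ 1.6 units.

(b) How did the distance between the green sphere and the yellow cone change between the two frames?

-0.9

Before: roughly 3.0 units apart; after: 2.1. That's 0.9 units closer together.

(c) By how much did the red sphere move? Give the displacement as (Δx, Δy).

(2.0, 1.2)

From the two frames, the red sphere sits at roughly (7.1, 2.8) before and (9.1, 4.0) after.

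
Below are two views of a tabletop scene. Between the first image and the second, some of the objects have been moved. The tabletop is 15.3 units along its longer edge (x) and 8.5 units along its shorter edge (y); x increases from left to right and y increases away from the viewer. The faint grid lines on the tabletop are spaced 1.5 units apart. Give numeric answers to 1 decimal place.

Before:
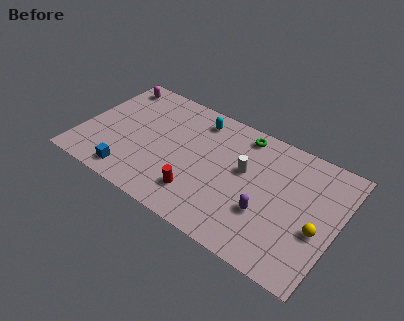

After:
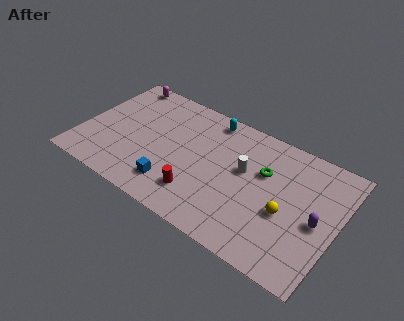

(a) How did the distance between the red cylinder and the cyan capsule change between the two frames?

+0.3

Before: roughly 5.2 units apart; after: 5.5. That's 0.3 units further apart.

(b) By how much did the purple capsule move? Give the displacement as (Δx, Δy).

(2.9, 1.0)

The purple capsule started near (11.3, 2.9) and ended near (14.2, 3.9).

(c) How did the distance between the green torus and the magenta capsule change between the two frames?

+1.5

Before: roughly 8.0 units apart; after: 9.5. That's 1.5 units further apart.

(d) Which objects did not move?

the red cylinder and the white cylinder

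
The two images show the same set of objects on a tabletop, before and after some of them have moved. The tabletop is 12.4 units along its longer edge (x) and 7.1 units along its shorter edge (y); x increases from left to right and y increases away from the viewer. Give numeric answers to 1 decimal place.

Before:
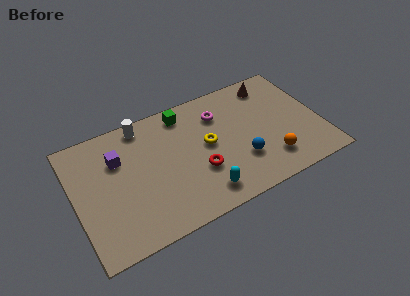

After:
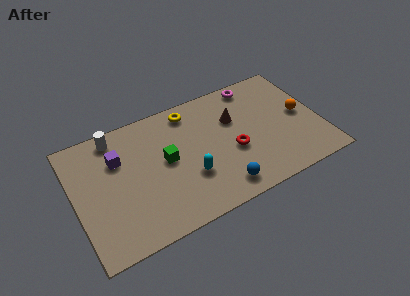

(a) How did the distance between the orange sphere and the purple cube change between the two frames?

+1.3

They were about 8.0 units apart before and 9.3 after — 1.3 units further apart.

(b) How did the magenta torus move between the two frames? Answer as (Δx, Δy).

(2.0, 1.0)

The magenta torus was at about (7.5, 5.3) and moved to about (9.5, 6.3).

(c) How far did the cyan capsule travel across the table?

1.3

The cyan capsule moved from about (6.1, 1.2) to (5.6, 2.4), a distance of √(0.5² + 1.2²) ≈ 1.3.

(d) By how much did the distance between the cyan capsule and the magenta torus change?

+1.2

The distance was about 4.3 in the first image and 5.5 in the second, so they moved 1.2 units further apart.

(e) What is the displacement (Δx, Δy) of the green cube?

(-1.2, -2.3)

The green cube was at about (5.8, 6.1) and moved to about (4.6, 3.8).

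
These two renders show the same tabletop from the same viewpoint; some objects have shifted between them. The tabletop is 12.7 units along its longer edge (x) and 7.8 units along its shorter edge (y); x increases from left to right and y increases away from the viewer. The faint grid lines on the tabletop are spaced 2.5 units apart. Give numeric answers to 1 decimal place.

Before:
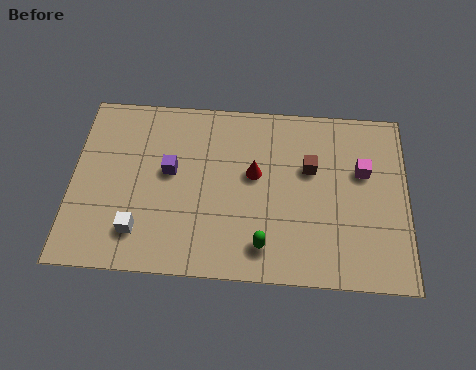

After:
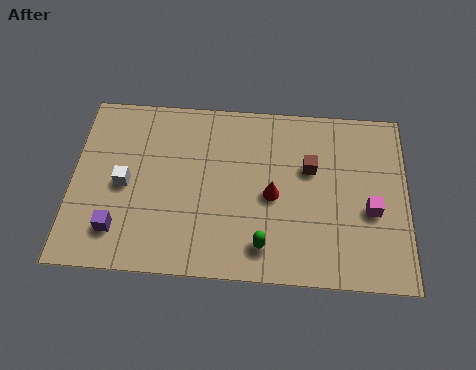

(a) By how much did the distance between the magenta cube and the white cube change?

+0.3

The distance was about 9.0 in the first image and 9.3 in the second, so they moved 0.3 units further apart.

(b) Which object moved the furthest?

the purple cube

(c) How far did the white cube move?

2.1

From (2.6, 1.7) to (2.0, 3.7), the white cube covered √(0.6² + 2.0²) ≈ 2.1 units.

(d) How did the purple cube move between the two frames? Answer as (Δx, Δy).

(-1.9, -2.7)

The purple cube was at about (3.7, 4.4) and moved to about (1.8, 1.7).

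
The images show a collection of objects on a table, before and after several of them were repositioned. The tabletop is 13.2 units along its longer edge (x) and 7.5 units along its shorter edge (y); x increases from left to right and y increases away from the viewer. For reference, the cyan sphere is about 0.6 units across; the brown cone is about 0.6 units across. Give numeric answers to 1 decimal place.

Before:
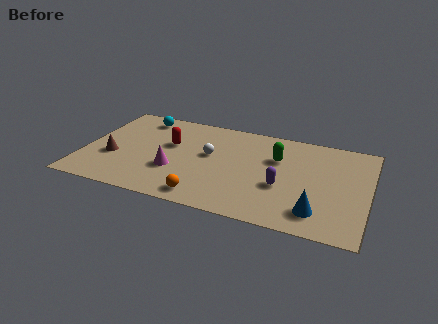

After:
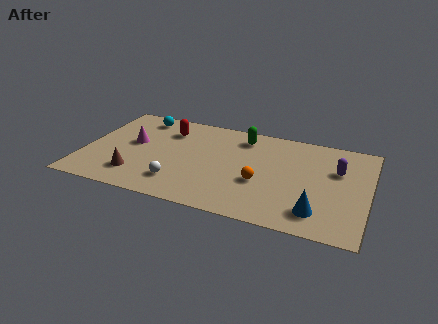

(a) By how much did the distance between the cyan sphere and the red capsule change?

-0.8

Before: roughly 2.4 units apart; after: 1.6. That's 0.8 units closer together.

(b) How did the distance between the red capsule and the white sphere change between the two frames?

+2.2

The distance was about 1.9 in the first image and 4.1 in the second, so they moved 2.2 units further apart.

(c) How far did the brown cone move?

1.6

From (1.4, 2.8) to (2.6, 1.7), the brown cone covered √(1.2² + 1.1²) ≈ 1.6 units.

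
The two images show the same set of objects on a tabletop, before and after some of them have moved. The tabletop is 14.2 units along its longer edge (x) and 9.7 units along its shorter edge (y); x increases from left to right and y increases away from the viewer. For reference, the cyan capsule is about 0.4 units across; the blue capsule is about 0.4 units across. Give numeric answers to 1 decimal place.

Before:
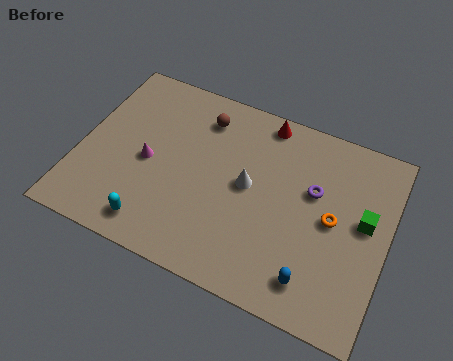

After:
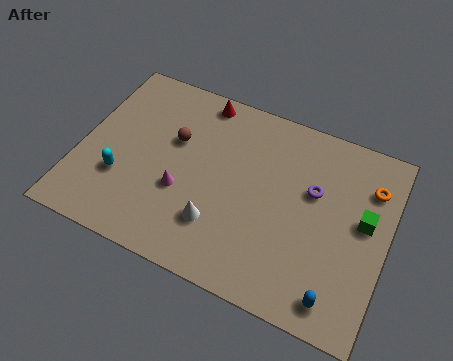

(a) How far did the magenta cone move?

1.9

The magenta cone moved from about (3.2, 4.5) to (4.9, 3.6), a distance of √(1.7² + 0.9²) ≈ 1.9.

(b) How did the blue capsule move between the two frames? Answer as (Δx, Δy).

(1.1, -0.4)

The blue capsule was at about (11.2, 1.7) and moved to about (12.3, 1.3).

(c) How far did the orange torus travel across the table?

2.7

The orange torus moved from about (11.7, 4.9) to (13.2, 7.2), a distance of √(1.5² + 2.3²) ≈ 2.7.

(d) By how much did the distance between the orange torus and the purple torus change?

+1.3

Before: roughly 1.5 units apart; after: 2.8. That's 1.3 units further apart.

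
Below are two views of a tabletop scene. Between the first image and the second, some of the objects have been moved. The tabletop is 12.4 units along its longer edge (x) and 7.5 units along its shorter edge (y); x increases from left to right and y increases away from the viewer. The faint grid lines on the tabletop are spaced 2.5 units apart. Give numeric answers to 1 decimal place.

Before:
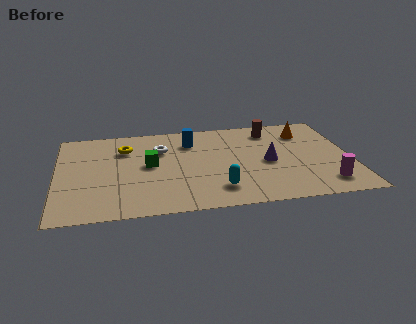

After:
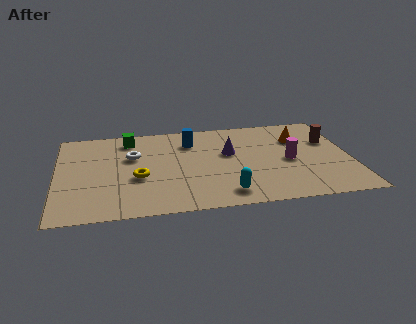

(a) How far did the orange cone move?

0.6

The orange cone moved from about (10.6, 5.8) to (10.3, 5.3), a distance of √(0.3² + 0.5²) ≈ 0.6.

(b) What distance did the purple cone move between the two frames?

1.9

The purple cone was near (8.9, 3.5) before and (7.3, 4.5) after, so it travelled √(1.6² + 1.0²) ≈ 1.9 units.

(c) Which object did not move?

the blue cylinder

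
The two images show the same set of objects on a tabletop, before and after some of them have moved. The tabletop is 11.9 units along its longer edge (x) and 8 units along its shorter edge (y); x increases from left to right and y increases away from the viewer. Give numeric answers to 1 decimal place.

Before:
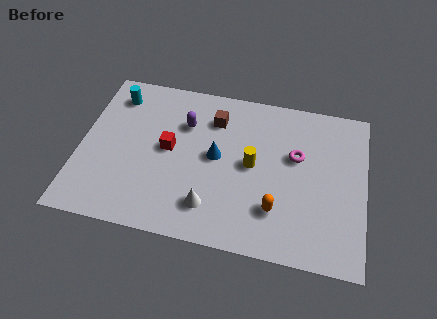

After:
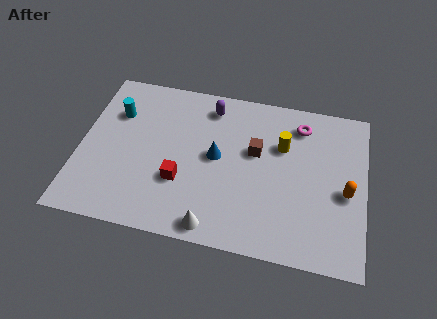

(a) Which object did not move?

the blue cone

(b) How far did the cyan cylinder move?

0.9

The cyan cylinder moved from about (1.3, 6.5) to (1.4, 5.6), a distance of √(0.1² + 0.9²) ≈ 0.9.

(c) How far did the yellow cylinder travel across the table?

1.7

The yellow cylinder moved from about (7.2, 4.1) to (8.4, 5.3), a distance of √(1.2² + 1.2²) ≈ 1.7.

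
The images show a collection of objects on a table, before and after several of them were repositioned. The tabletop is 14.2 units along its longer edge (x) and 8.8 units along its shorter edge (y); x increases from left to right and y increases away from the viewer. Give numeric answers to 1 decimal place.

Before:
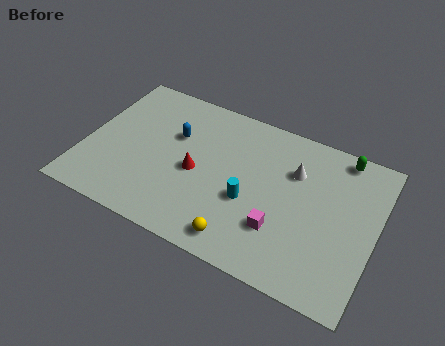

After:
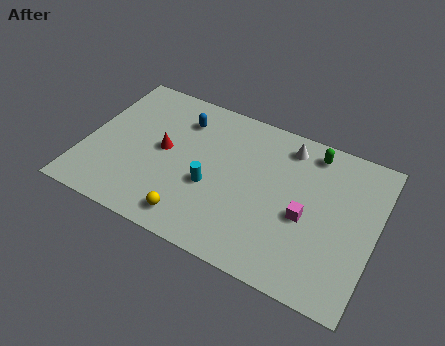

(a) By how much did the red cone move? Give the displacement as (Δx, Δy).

(-1.7, 0.6)

The red cone started near (5.5, 4.0) and ended near (3.8, 4.6).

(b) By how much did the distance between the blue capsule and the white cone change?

-0.7

Before: roughly 5.9 units apart; after: 5.2. That's 0.7 units closer together.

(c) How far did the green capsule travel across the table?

1.4

The green capsule moved from about (12.2, 7.9) to (10.8, 7.6), a distance of √(1.4² + 0.3²) ≈ 1.4.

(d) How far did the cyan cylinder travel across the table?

1.9

The cyan cylinder moved from about (8.2, 3.5) to (6.3, 3.5), a distance of √(1.9² + 0.0²) ≈ 1.9.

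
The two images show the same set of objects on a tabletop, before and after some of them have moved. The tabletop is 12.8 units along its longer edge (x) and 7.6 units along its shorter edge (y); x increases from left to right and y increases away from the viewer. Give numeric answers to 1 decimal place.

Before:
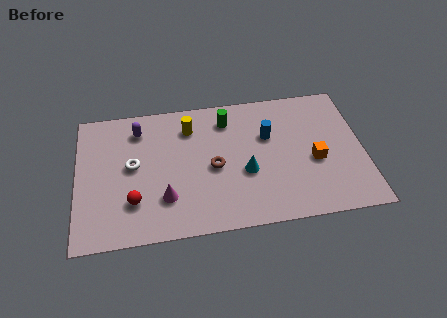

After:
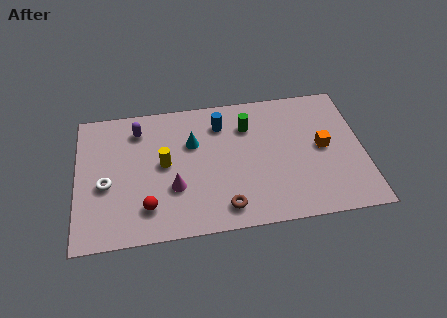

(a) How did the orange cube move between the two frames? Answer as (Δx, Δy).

(0.4, 0.7)

The orange cube started near (10.6, 3.2) and ended near (11.0, 3.9).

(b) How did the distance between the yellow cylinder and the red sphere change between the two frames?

-2.2

Before: roughly 4.6 units apart; after: 2.4. That's 2.2 units closer together.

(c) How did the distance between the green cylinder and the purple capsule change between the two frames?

+0.9

They were about 4.0 units apart before and 4.9 after — 0.9 units further apart.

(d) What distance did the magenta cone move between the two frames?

0.6

From (3.9, 2.1) to (4.3, 2.6), the magenta cone covered √(0.4² + 0.5²) ≈ 0.6 units.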